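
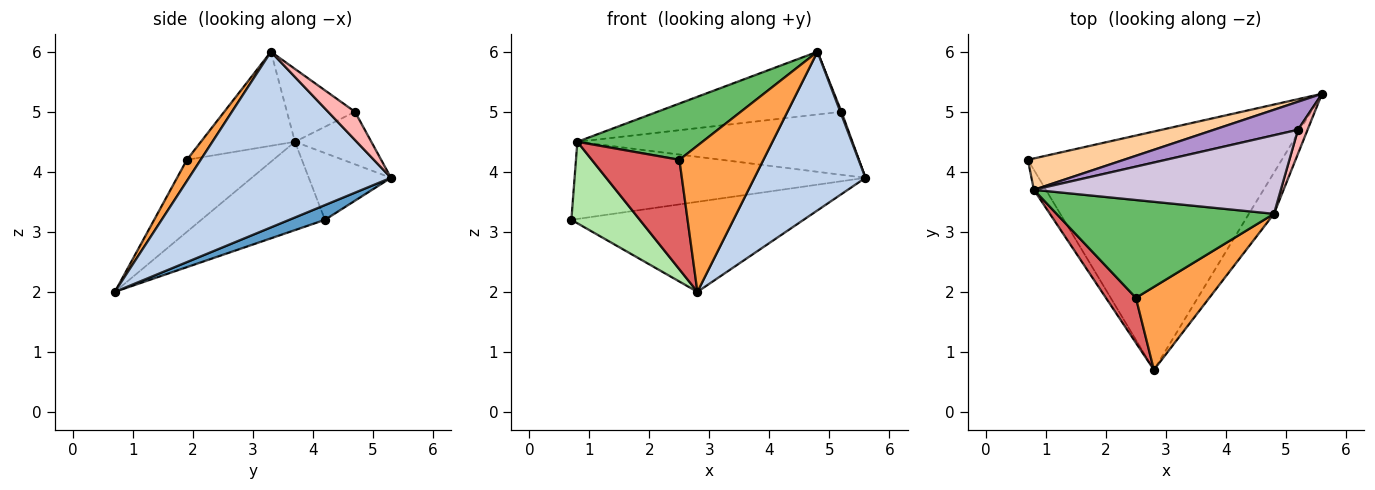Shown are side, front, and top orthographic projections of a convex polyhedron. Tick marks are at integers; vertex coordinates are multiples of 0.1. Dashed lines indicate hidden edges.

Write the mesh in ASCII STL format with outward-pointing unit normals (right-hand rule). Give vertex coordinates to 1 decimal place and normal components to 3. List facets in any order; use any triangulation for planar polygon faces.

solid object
 facet normal 0.054 0.353 -0.934
  outer loop
   vertex 2.8 0.7 2.0
   vertex 0.7 4.2 3.2
   vertex 5.6 5.3 3.9
  endloop
 endfacet
 facet normal 0.870 -0.478 -0.124
  outer loop
   vertex 4.8 3.3 6.0
   vertex 2.8 0.7 2.0
   vertex 5.6 5.3 3.9
  endloop
 endfacet
 facet normal 0.141 -0.861 0.489
  outer loop
   vertex 2.5 1.9 4.2
   vertex 2.8 0.7 2.0
   vertex 4.8 3.3 6.0
  endloop
 endfacet
 facet normal -0.253 0.896 0.364
  outer loop
   vertex 0.8 3.7 4.5
   vertex 5.6 5.3 3.9
   vertex 0.7 4.2 3.2
  endloop
 endfacet
 facet normal -0.351 -0.467 0.812
  outer loop
   vertex 0.8 3.7 4.5
   vertex 2.5 1.9 4.2
   vertex 4.8 3.3 6.0
  endloop
 endfacet
 facet normal -0.869 -0.481 -0.118
  outer loop
   vertex 0.8 3.7 4.5
   vertex 0.7 4.2 3.2
   vertex 2.8 0.7 2.0
  endloop
 endfacet
 facet normal -0.674 -0.683 0.281
  outer loop
   vertex 0.8 3.7 4.5
   vertex 2.8 0.7 2.0
   vertex 2.5 1.9 4.2
  endloop
 endfacet
 facet normal 0.946 -0.040 0.322
  outer loop
   vertex 5.2 4.7 5.0
   vertex 4.8 3.3 6.0
   vertex 5.6 5.3 3.9
  endloop
 endfacet
 facet normal -0.246 0.886 0.394
  outer loop
   vertex 5.2 4.7 5.0
   vertex 5.6 5.3 3.9
   vertex 0.8 3.7 4.5
  endloop
 endfacet
 facet normal -0.225 0.608 0.761
  outer loop
   vertex 5.2 4.7 5.0
   vertex 0.8 3.7 4.5
   vertex 4.8 3.3 6.0
  endloop
 endfacet
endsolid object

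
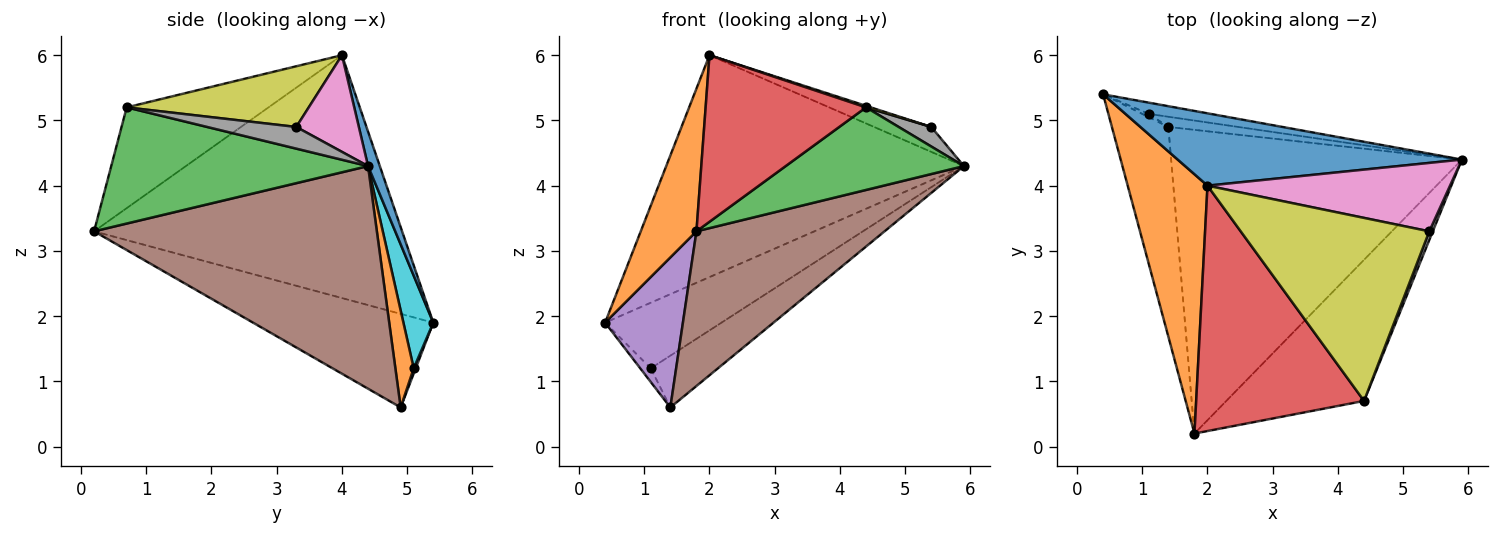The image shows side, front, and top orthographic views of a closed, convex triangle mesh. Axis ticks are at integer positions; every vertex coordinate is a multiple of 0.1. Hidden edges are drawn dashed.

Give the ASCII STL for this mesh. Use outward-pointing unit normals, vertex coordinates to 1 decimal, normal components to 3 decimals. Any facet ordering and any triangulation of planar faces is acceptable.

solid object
 facet normal 0.038 0.950 0.310
  outer loop
   vertex 2.0 4.0 6.0
   vertex 5.9 4.4 4.3
   vertex 0.4 5.4 1.9
  endloop
 endfacet
 facet normal -0.936 -0.169 0.308
  outer loop
   vertex 2.0 4.0 6.0
   vertex 0.4 5.4 1.9
   vertex 1.8 0.2 3.3
  endloop
 endfacet
 facet normal 0.588 -0.408 -0.698
  outer loop
   vertex 4.4 0.7 5.2
   vertex 1.8 0.2 3.3
   vertex 5.9 4.4 4.3
  endloop
 endfacet
 facet normal -0.445 -0.503 0.741
  outer loop
   vertex 4.4 0.7 5.2
   vertex 2.0 4.0 6.0
   vertex 1.8 0.2 3.3
  endloop
 endfacet
 facet normal -0.803 -0.347 -0.484
  outer loop
   vertex 1.4 4.9 0.6
   vertex 1.8 0.2 3.3
   vertex 0.4 5.4 1.9
  endloop
 endfacet
 facet normal 0.564 -0.375 -0.736
  outer loop
   vertex 1.4 4.9 0.6
   vertex 5.9 4.4 4.3
   vertex 1.8 0.2 3.3
  endloop
 endfacet
 facet normal 0.351 0.321 0.880
  outer loop
   vertex 5.4 3.3 4.9
   vertex 5.9 4.4 4.3
   vertex 2.0 4.0 6.0
  endloop
 endfacet
 facet normal 0.928 -0.340 0.151
  outer loop
   vertex 5.4 3.3 4.9
   vertex 4.4 0.7 5.2
   vertex 5.9 4.4 4.3
  endloop
 endfacet
 facet normal 0.306 -0.008 0.952
  outer loop
   vertex 5.4 3.3 4.9
   vertex 2.0 4.0 6.0
   vertex 4.4 0.7 5.2
  endloop
 endfacet
 facet normal 0.245 0.955 -0.164
  outer loop
   vertex 1.1 5.1 1.2
   vertex 0.4 5.4 1.9
   vertex 5.9 4.4 4.3
  endloop
 endfacet
 facet normal 0.182 0.957 -0.228
  outer loop
   vertex 1.1 5.1 1.2
   vertex 1.4 4.9 0.6
   vertex 0.4 5.4 1.9
  endloop
 endfacet
 facet normal 0.259 0.948 -0.187
  outer loop
   vertex 1.1 5.1 1.2
   vertex 5.9 4.4 4.3
   vertex 1.4 4.9 0.6
  endloop
 endfacet
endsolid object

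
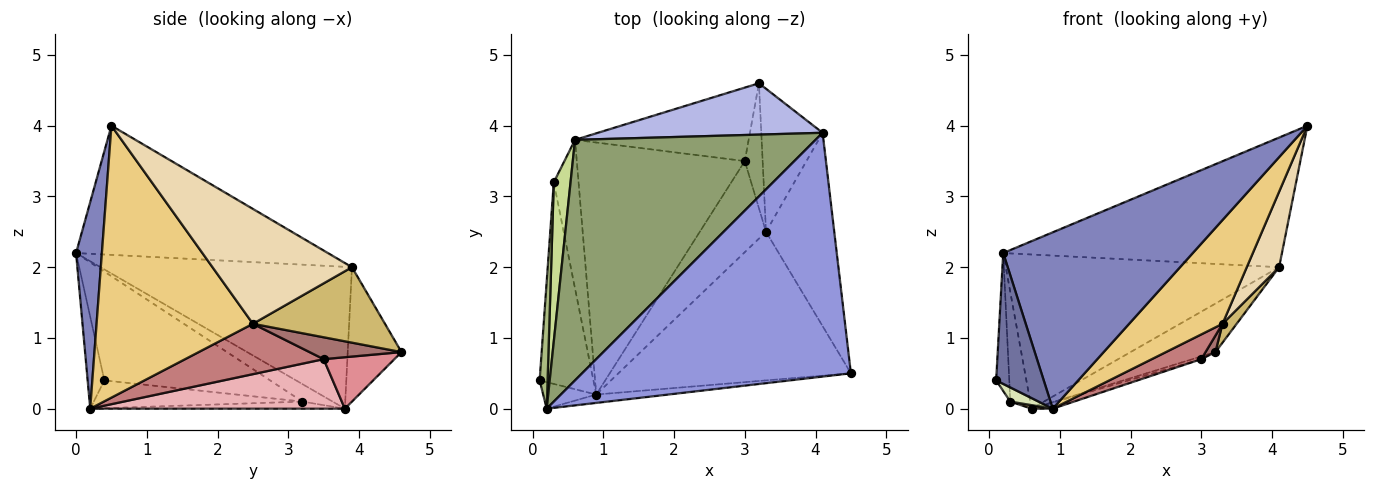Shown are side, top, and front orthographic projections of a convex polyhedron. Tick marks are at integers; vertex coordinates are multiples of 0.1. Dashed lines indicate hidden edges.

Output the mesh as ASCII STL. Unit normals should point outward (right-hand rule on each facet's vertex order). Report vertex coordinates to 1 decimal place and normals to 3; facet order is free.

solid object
 facet normal -0.326 -0.927 -0.188
  outer loop
   vertex 0.9 0.2 0.0
   vertex 0.2 0.0 2.2
   vertex 0.1 0.4 0.4
  endloop
 endfacet
 facet normal 0.135 -0.990 -0.047
  outer loop
   vertex 0.9 0.2 0.0
   vertex 4.5 0.5 4.0
   vertex 0.2 0.0 2.2
  endloop
 endfacet
 facet normal -0.391 0.432 0.813
  outer loop
   vertex 4.1 3.9 2.0
   vertex 0.2 0.0 2.2
   vertex 4.5 0.5 4.0
  endloop
 endfacet
 facet normal -0.399 0.630 0.667
  outer loop
   vertex 4.1 3.9 2.0
   vertex 3.2 4.6 0.8
   vertex 0.6 3.8 0.0
  endloop
 endfacet
 facet normal -0.445 0.483 0.754
  outer loop
   vertex 4.1 3.9 2.0
   vertex 0.6 3.8 0.0
   vertex 0.2 0.0 2.2
  endloop
 endfacet
 facet normal -0.994 0.079 0.073
  outer loop
   vertex 0.3 3.2 0.1
   vertex 0.1 0.4 0.4
   vertex 0.2 0.0 2.2
  endloop
 endfacet
 facet normal -0.652 0.430 0.624
  outer loop
   vertex 0.3 3.2 0.1
   vertex 0.2 0.0 2.2
   vertex 0.6 3.8 0.0
  endloop
 endfacet
 facet normal -0.459 -0.062 -0.886
  outer loop
   vertex 0.3 3.2 0.1
   vertex 0.9 0.2 0.0
   vertex 0.1 0.4 0.4
  endloop
 endfacet
 facet normal -0.275 -0.023 -0.961
  outer loop
   vertex 0.3 3.2 0.1
   vertex 0.6 3.8 0.0
   vertex 0.9 0.2 0.0
  endloop
 endfacet
 facet normal 0.773 -0.083 -0.628
  outer loop
   vertex 3.3 2.5 1.2
   vertex 3.2 4.6 0.8
   vertex 4.1 3.9 2.0
  endloop
 endfacet
 facet normal 0.692 -0.413 -0.592
  outer loop
   vertex 3.3 2.5 1.2
   vertex 4.5 0.5 4.0
   vertex 0.9 0.2 0.0
  endloop
 endfacet
 facet normal 0.843 -0.196 -0.501
  outer loop
   vertex 3.3 2.5 1.2
   vertex 4.1 3.9 2.0
   vertex 4.5 0.5 4.0
  endloop
 endfacet
 facet normal 0.772 -0.083 -0.630
  outer loop
   vertex 3.0 3.5 0.7
   vertex 3.2 4.6 0.8
   vertex 3.3 2.5 1.2
  endloop
 endfacet
 facet normal 0.592 -0.211 -0.778
  outer loop
   vertex 3.0 3.5 0.7
   vertex 3.3 2.5 1.2
   vertex 0.9 0.2 0.0
  endloop
 endfacet
 facet normal 0.284 0.035 -0.958
  outer loop
   vertex 3.0 3.5 0.7
   vertex 0.6 3.8 0.0
   vertex 3.2 4.6 0.8
  endloop
 endfacet
 facet normal 0.283 0.024 -0.959
  outer loop
   vertex 3.0 3.5 0.7
   vertex 0.9 0.2 0.0
   vertex 0.6 3.8 0.0
  endloop
 endfacet
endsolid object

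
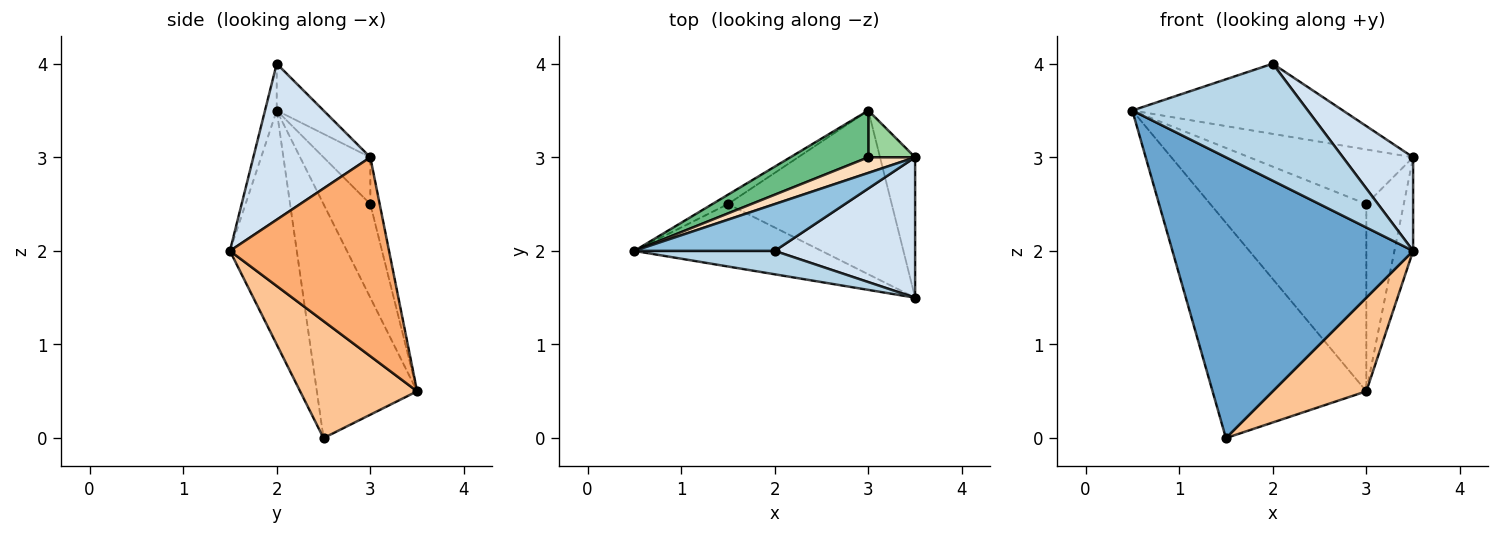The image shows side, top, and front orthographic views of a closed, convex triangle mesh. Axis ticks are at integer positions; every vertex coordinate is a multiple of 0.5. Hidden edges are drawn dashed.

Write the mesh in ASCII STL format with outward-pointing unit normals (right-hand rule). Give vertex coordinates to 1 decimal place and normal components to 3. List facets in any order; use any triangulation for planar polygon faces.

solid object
 facet normal -0.262 -0.942 -0.209
  outer loop
   vertex 1.5 2.5 0.0
   vertex 3.5 1.5 2.0
   vertex 0.5 2.0 3.5
  endloop
 endfacet
 facet normal -0.182 0.818 0.545
  outer loop
   vertex 2.0 2.0 4.0
   vertex 3.5 3.0 3.0
   vertex 0.5 2.0 3.5
  endloop
 endfacet
 facet normal -0.065 -0.978 0.196
  outer loop
   vertex 2.0 2.0 4.0
   vertex 0.5 2.0 3.5
   vertex 3.5 1.5 2.0
  endloop
 endfacet
 facet normal 0.679 -0.407 0.611
  outer loop
   vertex 2.0 2.0 4.0
   vertex 3.5 1.5 2.0
   vertex 3.5 3.0 3.0
  endloop
 endfacet
 facet normal -0.546 0.837 -0.036
  outer loop
   vertex 3.0 3.5 0.5
   vertex 1.5 2.5 0.0
   vertex 0.5 2.0 3.5
  endloop
 endfacet
 facet normal 0.978 0.115 -0.173
  outer loop
   vertex 3.0 3.5 0.5
   vertex 3.5 3.0 3.0
   vertex 3.5 1.5 2.0
  endloop
 endfacet
 facet normal 0.527 -0.422 -0.738
  outer loop
   vertex 3.0 3.5 0.5
   vertex 3.5 1.5 2.0
   vertex 1.5 2.5 0.0
  endloop
 endfacet
 facet normal -0.265 0.927 0.265
  outer loop
   vertex 3.0 3.0 2.5
   vertex 0.5 2.0 3.5
   vertex 3.5 3.0 3.0
  endloop
 endfacet
 facet normal -0.279 0.931 0.233
  outer loop
   vertex 3.0 3.0 2.5
   vertex 3.0 3.5 0.5
   vertex 0.5 2.0 3.5
  endloop
 endfacet
 facet normal -0.236 0.943 0.236
  outer loop
   vertex 3.0 3.0 2.5
   vertex 3.5 3.0 3.0
   vertex 3.0 3.5 0.5
  endloop
 endfacet
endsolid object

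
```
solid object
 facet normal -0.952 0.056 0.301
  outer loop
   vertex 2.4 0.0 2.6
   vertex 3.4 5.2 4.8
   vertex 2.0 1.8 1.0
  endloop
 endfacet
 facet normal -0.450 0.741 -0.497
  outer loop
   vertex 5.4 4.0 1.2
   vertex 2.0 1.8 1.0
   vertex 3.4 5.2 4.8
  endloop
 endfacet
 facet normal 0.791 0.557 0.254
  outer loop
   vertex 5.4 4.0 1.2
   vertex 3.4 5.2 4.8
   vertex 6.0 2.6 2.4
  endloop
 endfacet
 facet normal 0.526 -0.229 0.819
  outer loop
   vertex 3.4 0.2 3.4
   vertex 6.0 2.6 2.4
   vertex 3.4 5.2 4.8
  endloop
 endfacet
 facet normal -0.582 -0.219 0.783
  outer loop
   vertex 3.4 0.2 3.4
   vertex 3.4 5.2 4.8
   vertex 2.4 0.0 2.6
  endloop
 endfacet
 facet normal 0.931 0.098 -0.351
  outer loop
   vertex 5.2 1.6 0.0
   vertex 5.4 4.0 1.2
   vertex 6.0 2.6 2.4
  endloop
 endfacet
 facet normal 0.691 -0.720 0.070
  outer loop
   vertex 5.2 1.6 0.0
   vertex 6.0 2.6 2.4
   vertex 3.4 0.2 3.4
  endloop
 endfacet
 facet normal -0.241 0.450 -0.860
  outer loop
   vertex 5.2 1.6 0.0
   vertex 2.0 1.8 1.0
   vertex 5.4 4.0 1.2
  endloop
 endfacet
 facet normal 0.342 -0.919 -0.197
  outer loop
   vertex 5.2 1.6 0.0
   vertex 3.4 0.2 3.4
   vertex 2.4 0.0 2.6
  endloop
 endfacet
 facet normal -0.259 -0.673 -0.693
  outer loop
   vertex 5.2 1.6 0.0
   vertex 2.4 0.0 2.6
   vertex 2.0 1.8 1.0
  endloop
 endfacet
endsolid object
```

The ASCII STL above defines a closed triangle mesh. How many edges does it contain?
15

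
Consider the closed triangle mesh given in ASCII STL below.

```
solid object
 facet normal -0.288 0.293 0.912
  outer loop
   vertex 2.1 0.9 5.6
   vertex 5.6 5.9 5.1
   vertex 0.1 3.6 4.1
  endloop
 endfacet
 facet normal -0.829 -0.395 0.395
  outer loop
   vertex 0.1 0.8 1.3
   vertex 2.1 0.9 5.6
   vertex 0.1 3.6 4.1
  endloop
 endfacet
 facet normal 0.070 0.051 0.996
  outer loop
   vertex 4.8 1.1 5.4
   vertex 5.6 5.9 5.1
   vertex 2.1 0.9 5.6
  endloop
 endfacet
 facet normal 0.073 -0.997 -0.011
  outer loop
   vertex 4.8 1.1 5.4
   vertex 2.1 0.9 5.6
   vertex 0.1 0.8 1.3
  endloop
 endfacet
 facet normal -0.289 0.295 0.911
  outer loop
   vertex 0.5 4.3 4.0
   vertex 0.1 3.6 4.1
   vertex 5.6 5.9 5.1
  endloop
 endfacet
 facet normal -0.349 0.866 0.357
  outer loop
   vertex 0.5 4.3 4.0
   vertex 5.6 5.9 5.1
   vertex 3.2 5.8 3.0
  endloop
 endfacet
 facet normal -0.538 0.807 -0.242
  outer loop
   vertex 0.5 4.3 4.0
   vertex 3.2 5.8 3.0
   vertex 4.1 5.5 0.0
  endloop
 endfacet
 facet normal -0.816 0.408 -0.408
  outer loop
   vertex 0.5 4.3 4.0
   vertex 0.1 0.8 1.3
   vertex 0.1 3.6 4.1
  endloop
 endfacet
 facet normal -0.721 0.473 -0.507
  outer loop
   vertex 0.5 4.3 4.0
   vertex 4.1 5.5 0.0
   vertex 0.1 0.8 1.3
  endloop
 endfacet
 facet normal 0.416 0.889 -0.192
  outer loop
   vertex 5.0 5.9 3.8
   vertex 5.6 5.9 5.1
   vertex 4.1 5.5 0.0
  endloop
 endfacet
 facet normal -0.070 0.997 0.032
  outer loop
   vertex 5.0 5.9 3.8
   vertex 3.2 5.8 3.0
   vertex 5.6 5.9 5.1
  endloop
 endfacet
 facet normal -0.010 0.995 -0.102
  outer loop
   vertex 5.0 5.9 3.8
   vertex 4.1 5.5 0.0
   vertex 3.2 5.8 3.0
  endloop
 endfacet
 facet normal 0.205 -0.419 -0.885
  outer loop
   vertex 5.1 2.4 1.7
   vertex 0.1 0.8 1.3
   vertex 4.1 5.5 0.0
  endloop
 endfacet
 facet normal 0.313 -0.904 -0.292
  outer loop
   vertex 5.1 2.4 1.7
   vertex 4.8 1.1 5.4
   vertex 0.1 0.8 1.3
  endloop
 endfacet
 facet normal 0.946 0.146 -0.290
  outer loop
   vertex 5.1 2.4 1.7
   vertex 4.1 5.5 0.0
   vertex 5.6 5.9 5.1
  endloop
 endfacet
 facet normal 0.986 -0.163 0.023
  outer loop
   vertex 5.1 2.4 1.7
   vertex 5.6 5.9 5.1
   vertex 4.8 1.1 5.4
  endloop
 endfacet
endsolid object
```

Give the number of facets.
16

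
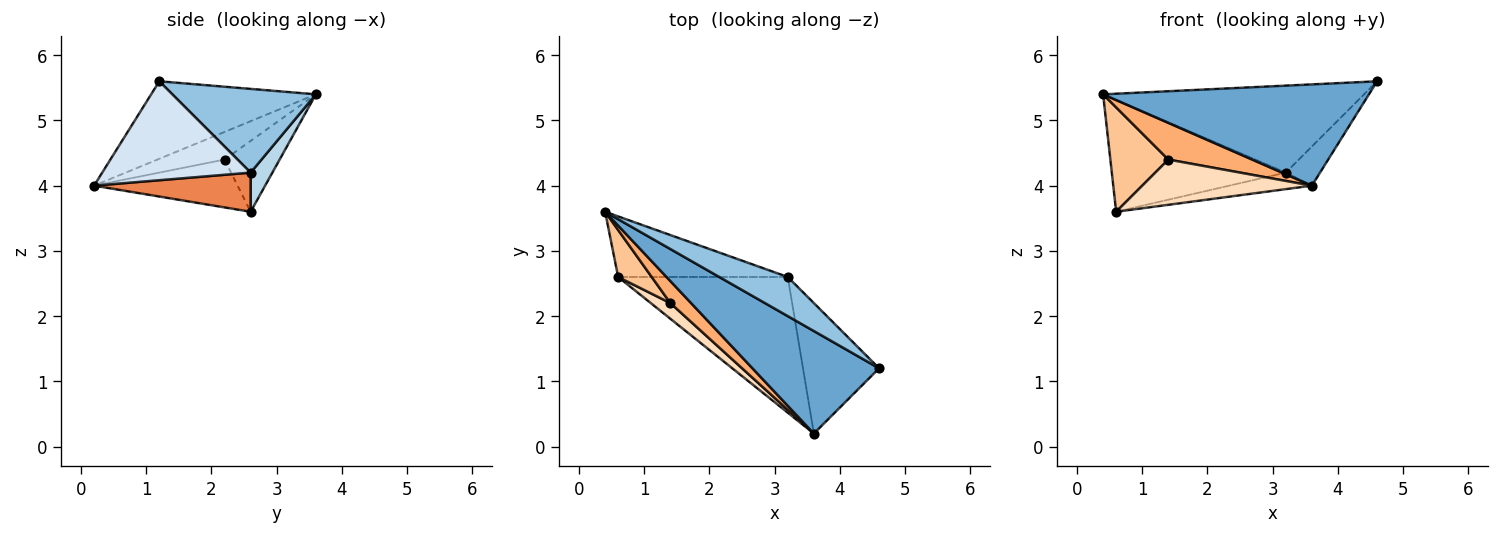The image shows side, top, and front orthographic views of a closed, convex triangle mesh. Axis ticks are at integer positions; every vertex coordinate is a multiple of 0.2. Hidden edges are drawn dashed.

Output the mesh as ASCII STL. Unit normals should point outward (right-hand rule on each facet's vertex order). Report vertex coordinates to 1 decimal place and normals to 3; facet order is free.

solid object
 facet normal -0.399 -0.644 0.652
  outer loop
   vertex 3.6 0.2 4.0
   vertex 4.6 1.2 5.6
   vertex 0.4 3.6 5.4
  endloop
 endfacet
 facet normal 0.448 0.815 0.367
  outer loop
   vertex 3.2 2.6 4.2
   vertex 0.4 3.6 5.4
   vertex 4.6 1.2 5.6
  endloop
 endfacet
 facet normal 0.109 0.874 -0.473
  outer loop
   vertex 3.2 2.6 4.2
   vertex 0.6 2.6 3.6
   vertex 0.4 3.6 5.4
  endloop
 endfacet
 facet normal 0.780 0.180 -0.600
  outer loop
   vertex 3.2 2.6 4.2
   vertex 4.6 1.2 5.6
   vertex 3.6 0.2 4.0
  endloop
 endfacet
 facet normal 0.223 0.118 -0.968
  outer loop
   vertex 3.2 2.6 4.2
   vertex 3.6 0.2 4.0
   vertex 0.6 2.6 3.6
  endloop
 endfacet
 facet normal -0.566 -0.707 0.424
  outer loop
   vertex 1.4 2.2 4.4
   vertex 3.6 0.2 4.0
   vertex 0.4 3.6 5.4
  endloop
 endfacet
 facet normal -0.655 -0.689 0.310
  outer loop
   vertex 1.4 2.2 4.4
   vertex 0.4 3.6 5.4
   vertex 0.6 2.6 3.6
  endloop
 endfacet
 facet normal -0.625 -0.738 0.255
  outer loop
   vertex 1.4 2.2 4.4
   vertex 0.6 2.6 3.6
   vertex 3.6 0.2 4.0
  endloop
 endfacet
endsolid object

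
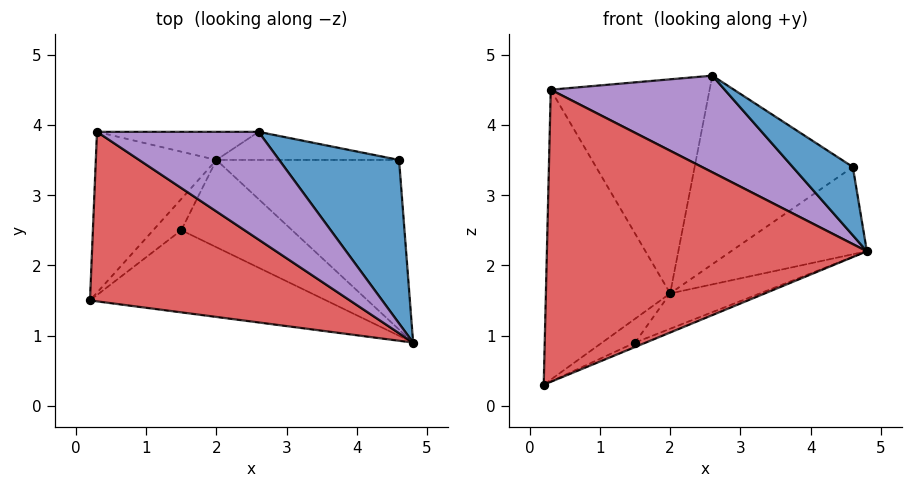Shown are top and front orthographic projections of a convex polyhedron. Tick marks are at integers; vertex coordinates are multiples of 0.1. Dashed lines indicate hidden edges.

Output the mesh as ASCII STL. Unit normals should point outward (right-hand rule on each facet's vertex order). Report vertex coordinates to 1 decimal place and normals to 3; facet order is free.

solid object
 facet normal 0.463 -0.342 0.818
  outer loop
   vertex 4.6 3.5 3.4
   vertex 2.6 3.9 4.7
   vertex 4.8 0.9 2.2
  endloop
 endfacet
 facet normal 0.524 0.390 -0.757
  outer loop
   vertex 4.6 3.5 3.4
   vertex 4.8 0.9 2.2
   vertex 2.0 3.5 1.6
  endloop
 endfacet
 facet normal 0.101 0.984 -0.147
  outer loop
   vertex 4.6 3.5 3.4
   vertex 2.0 3.5 1.6
   vertex 2.6 3.9 4.7
  endloop
 endfacet
 facet normal -0.305 -0.824 0.478
  outer loop
   vertex 0.3 3.9 4.5
   vertex 0.2 1.5 0.3
   vertex 4.8 0.9 2.2
  endloop
 endfacet
 facet normal -0.065 -0.666 0.743
  outer loop
   vertex 0.3 3.9 4.5
   vertex 4.8 0.9 2.2
   vertex 2.6 3.9 4.7
  endloop
 endfacet
 facet normal -0.528 0.743 -0.412
  outer loop
   vertex 0.3 3.9 4.5
   vertex 2.0 3.5 1.6
   vertex 0.2 1.5 0.3
  endloop
 endfacet
 facet normal 0.011 0.991 -0.130
  outer loop
   vertex 0.3 3.9 4.5
   vertex 2.6 3.9 4.7
   vertex 2.0 3.5 1.6
  endloop
 endfacet
 facet normal 0.387 0.050 -0.921
  outer loop
   vertex 1.5 2.5 0.9
   vertex 4.8 0.9 2.2
   vertex 0.2 1.5 0.3
  endloop
 endfacet
 facet normal -0.099 0.603 -0.791
  outer loop
   vertex 1.5 2.5 0.9
   vertex 0.2 1.5 0.3
   vertex 2.0 3.5 1.6
  endloop
 endfacet
 facet normal 0.480 0.329 -0.813
  outer loop
   vertex 1.5 2.5 0.9
   vertex 2.0 3.5 1.6
   vertex 4.8 0.9 2.2
  endloop
 endfacet
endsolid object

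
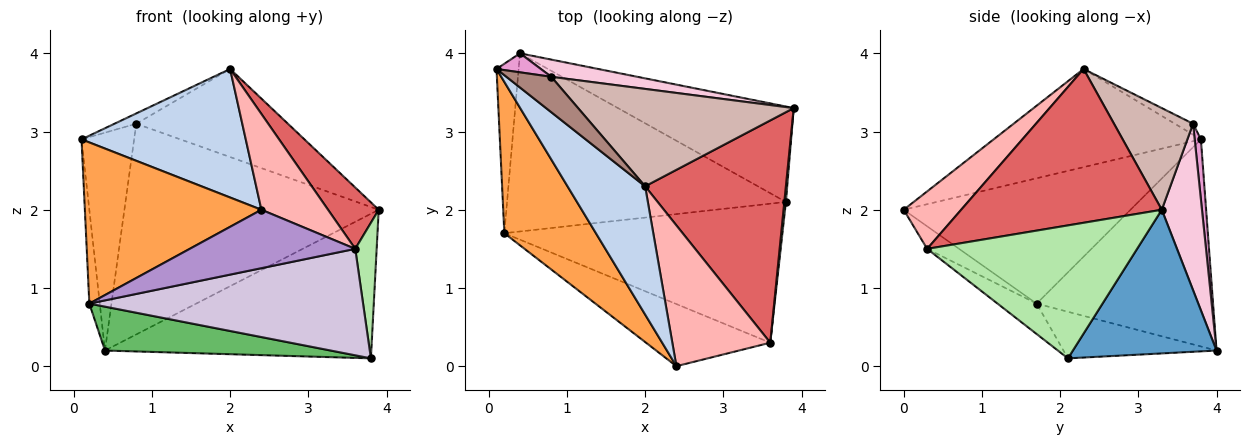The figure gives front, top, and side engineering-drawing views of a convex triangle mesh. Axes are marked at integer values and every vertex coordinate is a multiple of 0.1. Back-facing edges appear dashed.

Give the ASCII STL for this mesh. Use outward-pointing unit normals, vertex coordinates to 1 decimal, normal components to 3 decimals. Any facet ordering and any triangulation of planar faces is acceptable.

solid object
 facet normal 0.411 0.761 -0.502
  outer loop
   vertex 3.8 2.1 0.1
   vertex 0.4 4.0 0.2
   vertex 3.9 3.3 2.0
  endloop
 endfacet
 facet normal -0.666 -0.528 0.527
  outer loop
   vertex 2.0 2.3 3.8
   vertex 0.1 3.8 2.9
   vertex 2.4 0.0 2.0
  endloop
 endfacet
 facet normal -0.684 -0.532 0.500
  outer loop
   vertex 0.2 1.7 0.8
   vertex 2.4 0.0 2.0
   vertex 0.1 3.8 2.9
  endloop
 endfacet
 facet normal -0.993 0.059 -0.106
  outer loop
   vertex 0.2 1.7 0.8
   vertex 0.1 3.8 2.9
   vertex 0.4 4.0 0.2
  endloop
 endfacet
 facet normal -0.160 -0.236 -0.958
  outer loop
   vertex 0.2 1.7 0.8
   vertex 0.4 4.0 0.2
   vertex 3.8 2.1 0.1
  endloop
 endfacet
 facet normal 0.995 -0.101 0.012
  outer loop
   vertex 3.6 0.3 1.5
   vertex 3.8 2.1 0.1
   vertex 3.9 3.3 2.0
  endloop
 endfacet
 facet normal 0.725 -0.183 0.664
  outer loop
   vertex 3.6 0.3 1.5
   vertex 3.9 3.3 2.0
   vertex 2.0 2.3 3.8
  endloop
 endfacet
 facet normal 0.436 -0.506 0.744
  outer loop
   vertex 3.6 0.3 1.5
   vertex 2.0 2.3 3.8
   vertex 2.4 0.0 2.0
  endloop
 endfacet
 facet normal -0.131 -0.679 -0.722
  outer loop
   vertex 3.6 0.3 1.5
   vertex 2.4 0.0 2.0
   vertex 0.2 1.7 0.8
  endloop
 endfacet
 facet normal -0.087 -0.606 -0.791
  outer loop
   vertex 3.6 0.3 1.5
   vertex 0.2 1.7 0.8
   vertex 3.8 2.1 0.1
  endloop
 endfacet
 facet normal -0.228 0.272 0.935
  outer loop
   vertex 0.8 3.7 3.1
   vertex 0.1 3.8 2.9
   vertex 2.0 2.3 3.8
  endloop
 endfacet
 facet normal 0.330 0.633 0.700
  outer loop
   vertex 0.8 3.7 3.1
   vertex 2.0 2.3 3.8
   vertex 3.9 3.3 2.0
  endloop
 endfacet
 facet normal 0.117 0.989 0.086
  outer loop
   vertex 0.8 3.7 3.1
   vertex 0.4 4.0 0.2
   vertex 0.1 3.8 2.9
  endloop
 endfacet
 facet normal 0.156 0.985 0.080
  outer loop
   vertex 0.8 3.7 3.1
   vertex 3.9 3.3 2.0
   vertex 0.4 4.0 0.2
  endloop
 endfacet
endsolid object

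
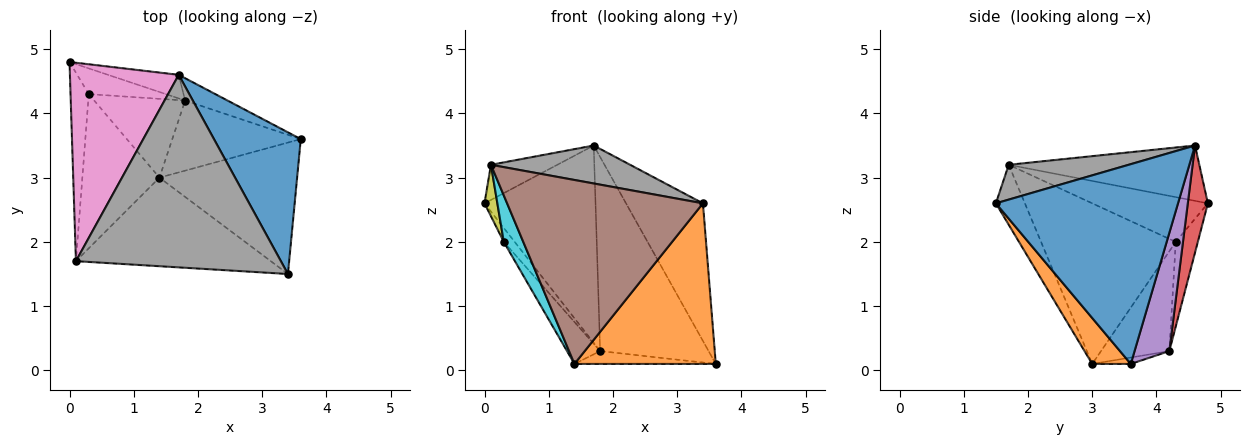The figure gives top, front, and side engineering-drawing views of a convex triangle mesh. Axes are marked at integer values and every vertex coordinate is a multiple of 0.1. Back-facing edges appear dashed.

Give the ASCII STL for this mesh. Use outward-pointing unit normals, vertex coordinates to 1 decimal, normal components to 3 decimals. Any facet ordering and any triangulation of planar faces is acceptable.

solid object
 facet normal 0.855 0.361 0.372
  outer loop
   vertex 1.7 4.6 3.5
   vertex 3.4 1.5 2.6
   vertex 3.6 3.6 0.1
  endloop
 endfacet
 facet normal 0.207 -0.757 -0.620
  outer loop
   vertex 1.4 3.0 0.1
   vertex 3.6 3.6 0.1
   vertex 3.4 1.5 2.6
  endloop
 endfacet
 facet normal -0.049 0.180 -0.982
  outer loop
   vertex 1.8 4.2 0.3
   vertex 3.6 3.6 0.1
   vertex 1.4 3.0 0.1
  endloop
 endfacet
 facet normal 0.177 0.977 -0.117
  outer loop
   vertex 1.8 4.2 0.3
   vertex 0.0 4.8 2.6
   vertex 1.7 4.6 3.5
  endloop
 endfacet
 facet normal 0.303 0.947 -0.109
  outer loop
   vertex 1.8 4.2 0.3
   vertex 1.7 4.6 3.5
   vertex 3.6 3.6 0.1
  endloop
 endfacet
 facet normal -0.132 -0.893 -0.430
  outer loop
   vertex 0.1 1.7 3.2
   vertex 1.4 3.0 0.1
   vertex 3.4 1.5 2.6
  endloop
 endfacet
 facet normal -0.448 0.156 0.880
  outer loop
   vertex 0.1 1.7 3.2
   vertex 1.7 4.6 3.5
   vertex 0.0 4.8 2.6
  endloop
 endfacet
 facet normal 0.164 -0.191 0.968
  outer loop
   vertex 0.1 1.7 3.2
   vertex 3.4 1.5 2.6
   vertex 1.7 4.6 3.5
  endloop
 endfacet
 facet normal -0.921 -0.102 -0.375
  outer loop
   vertex 0.3 4.3 2.0
   vertex 0.1 1.7 3.2
   vertex 0.0 4.8 2.6
  endloop
 endfacet
 facet normal -0.894 -0.129 -0.429
  outer loop
   vertex 0.3 4.3 2.0
   vertex 1.4 3.0 0.1
   vertex 0.1 1.7 3.2
  endloop
 endfacet
 facet normal -0.694 0.343 -0.633
  outer loop
   vertex 0.3 4.3 2.0
   vertex 0.0 4.8 2.6
   vertex 1.8 4.2 0.3
  endloop
 endfacet
 facet normal -0.696 0.338 -0.634
  outer loop
   vertex 0.3 4.3 2.0
   vertex 1.8 4.2 0.3
   vertex 1.4 3.0 0.1
  endloop
 endfacet
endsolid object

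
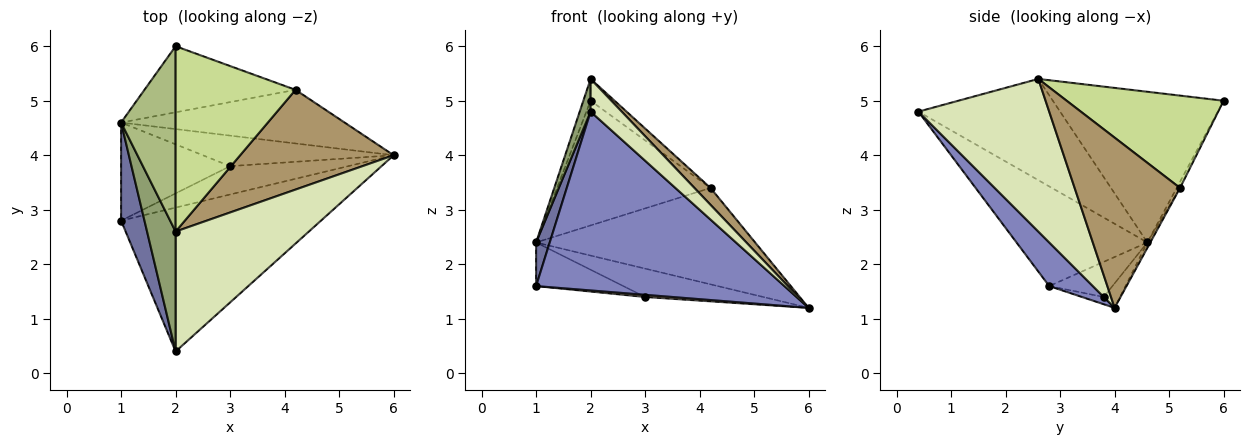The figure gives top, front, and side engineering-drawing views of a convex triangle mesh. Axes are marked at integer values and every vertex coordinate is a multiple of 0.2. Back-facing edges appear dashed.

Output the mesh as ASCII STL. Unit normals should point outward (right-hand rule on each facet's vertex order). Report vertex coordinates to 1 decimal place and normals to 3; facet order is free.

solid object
 facet normal -0.969 -0.101 0.227
  outer loop
   vertex 1.0 2.8 1.6
   vertex 2.0 0.4 4.8
   vertex 1.0 4.6 2.4
  endloop
 endfacet
 facet normal 0.136 -0.772 -0.621
  outer loop
   vertex 1.0 2.8 1.6
   vertex 6.0 4.0 1.2
   vertex 2.0 0.4 4.8
  endloop
 endfacet
 facet normal -0.012 0.874 -0.486
  outer loop
   vertex 4.2 5.2 3.4
   vertex 6.0 4.0 1.2
   vertex 1.0 4.6 2.4
  endloop
 endfacet
 facet normal -0.019 0.883 -0.468
  outer loop
   vertex 4.2 5.2 3.4
   vertex 1.0 4.6 2.4
   vertex 2.0 6.0 5.0
  endloop
 endfacet
 facet normal -0.960 -0.074 0.271
  outer loop
   vertex 2.0 2.6 5.4
   vertex 1.0 4.6 2.4
   vertex 2.0 0.4 4.8
  endloop
 endfacet
 facet normal -0.940 0.040 0.340
  outer loop
   vertex 2.0 2.6 5.4
   vertex 2.0 6.0 5.0
   vertex 1.0 4.6 2.4
  endloop
 endfacet
 facet normal 0.607 0.093 0.789
  outer loop
   vertex 2.0 2.6 5.4
   vertex 4.2 5.2 3.4
   vertex 2.0 6.0 5.0
  endloop
 endfacet
 facet normal 0.741 -0.177 0.647
  outer loop
   vertex 2.0 2.6 5.4
   vertex 2.0 0.4 4.8
   vertex 6.0 4.0 1.2
  endloop
 endfacet
 facet normal 0.738 -0.113 0.665
  outer loop
   vertex 2.0 2.6 5.4
   vertex 6.0 4.0 1.2
   vertex 4.2 5.2 3.4
  endloop
 endfacet
 facet normal -0.094 0.677 -0.730
  outer loop
   vertex 3.0 3.8 1.4
   vertex 1.0 4.6 2.4
   vertex 6.0 4.0 1.2
  endloop
 endfacet
 facet normal -0.282 0.390 -0.877
  outer loop
   vertex 3.0 3.8 1.4
   vertex 1.0 2.8 1.6
   vertex 1.0 4.6 2.4
  endloop
 endfacet
 facet normal -0.061 -0.077 -0.995
  outer loop
   vertex 3.0 3.8 1.4
   vertex 6.0 4.0 1.2
   vertex 1.0 2.8 1.6
  endloop
 endfacet
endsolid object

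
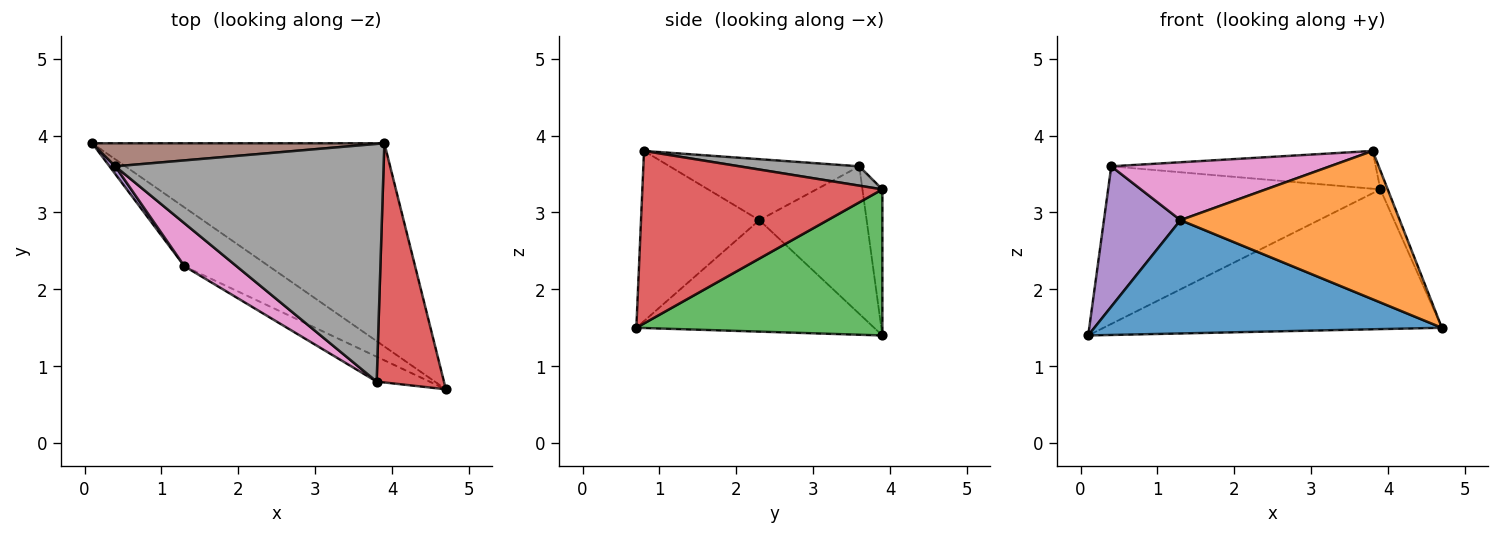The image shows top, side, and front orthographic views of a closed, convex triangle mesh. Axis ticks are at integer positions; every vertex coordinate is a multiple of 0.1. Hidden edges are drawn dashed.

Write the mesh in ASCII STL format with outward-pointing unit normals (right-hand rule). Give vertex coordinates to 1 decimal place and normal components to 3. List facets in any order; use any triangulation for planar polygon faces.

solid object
 facet normal -0.519 -0.759 -0.394
  outer loop
   vertex 1.3 2.3 2.9
   vertex 0.1 3.9 1.4
   vertex 4.7 0.7 1.5
  endloop
 endfacet
 facet normal -0.470 -0.871 -0.146
  outer loop
   vertex 1.3 2.3 2.9
   vertex 4.7 0.7 1.5
   vertex 3.8 0.8 3.8
  endloop
 endfacet
 facet normal 0.381 0.524 -0.762
  outer loop
   vertex 3.9 3.9 3.3
   vertex 4.7 0.7 1.5
   vertex 0.1 3.9 1.4
  endloop
 endfacet
 facet normal 0.931 0.029 0.363
  outer loop
   vertex 3.9 3.9 3.3
   vertex 3.8 0.8 3.8
   vertex 4.7 0.7 1.5
  endloop
 endfacet
 facet normal -0.814 -0.580 0.032
  outer loop
   vertex 0.4 3.6 3.6
   vertex 0.1 3.9 1.4
   vertex 1.3 2.3 2.9
  endloop
 endfacet
 facet normal -0.072 0.987 0.144
  outer loop
   vertex 0.4 3.6 3.6
   vertex 3.9 3.9 3.3
   vertex 0.1 3.9 1.4
  endloop
 endfacet
 facet normal -0.571 -0.659 0.489
  outer loop
   vertex 0.4 3.6 3.6
   vertex 1.3 2.3 2.9
   vertex 3.8 0.8 3.8
  endloop
 endfacet
 facet normal 0.071 0.157 0.985
  outer loop
   vertex 0.4 3.6 3.6
   vertex 3.8 0.8 3.8
   vertex 3.9 3.9 3.3
  endloop
 endfacet
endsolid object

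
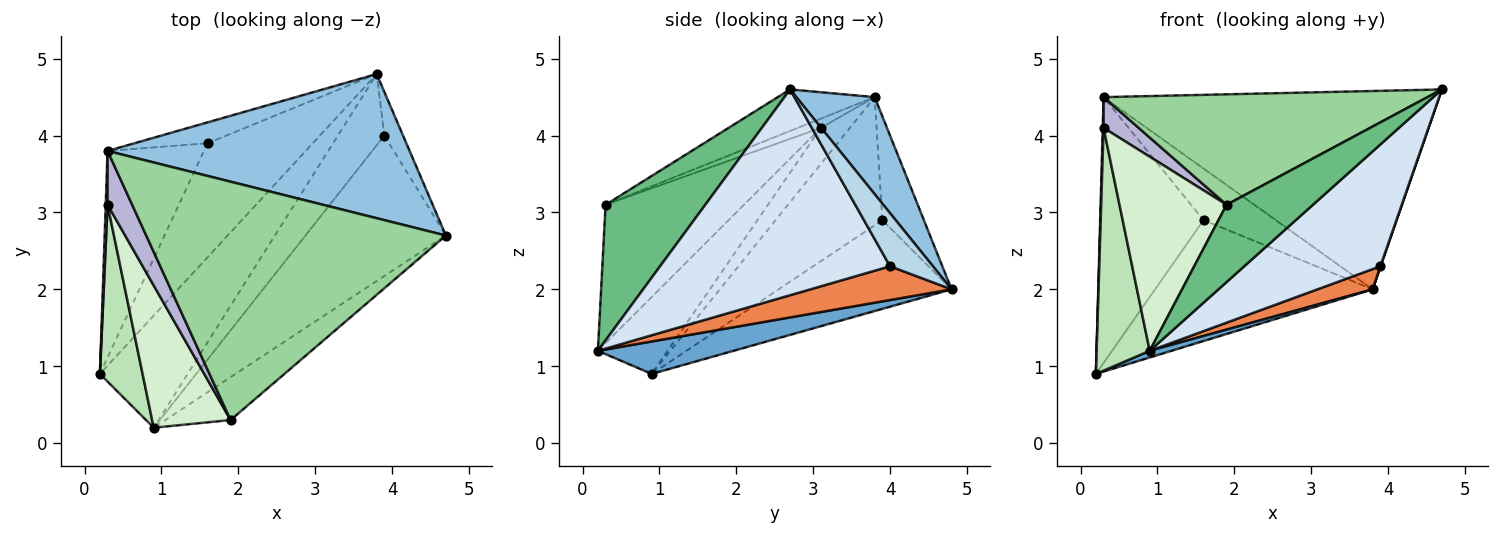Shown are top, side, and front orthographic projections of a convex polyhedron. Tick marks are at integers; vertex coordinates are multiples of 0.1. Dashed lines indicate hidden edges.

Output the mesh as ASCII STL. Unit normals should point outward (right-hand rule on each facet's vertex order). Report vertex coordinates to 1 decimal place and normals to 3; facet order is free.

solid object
 facet normal 0.346 -0.055 -0.937
  outer loop
   vertex 0.9 0.2 1.2
   vertex 0.2 0.9 0.9
   vertex 3.8 4.8 2.0
  endloop
 endfacet
 facet normal 0.186 0.795 0.578
  outer loop
   vertex 0.3 3.8 4.5
   vertex 4.7 2.7 4.6
   vertex 3.8 4.8 2.0
  endloop
 endfacet
 facet normal 0.943 -0.007 -0.332
  outer loop
   vertex 3.9 4.0 2.3
   vertex 3.8 4.8 2.0
   vertex 4.7 2.7 4.6
  endloop
 endfacet
 facet normal 0.742 -0.439 -0.506
  outer loop
   vertex 3.9 4.0 2.3
   vertex 4.7 2.7 4.6
   vertex 0.9 0.2 1.2
  endloop
 endfacet
 facet normal 0.573 -0.224 -0.788
  outer loop
   vertex 3.9 4.0 2.3
   vertex 0.9 0.2 1.2
   vertex 3.8 4.8 2.0
  endloop
 endfacet
 facet normal -0.501 0.630 -0.594
  outer loop
   vertex 1.6 3.9 2.9
   vertex 3.8 4.8 2.0
   vertex 0.2 0.9 0.9
  endloop
 endfacet
 facet normal -0.632 0.612 -0.475
  outer loop
   vertex 1.6 3.9 2.9
   vertex 0.2 0.9 0.9
   vertex 0.3 3.8 4.5
  endloop
 endfacet
 facet normal -0.470 0.818 -0.331
  outer loop
   vertex 1.6 3.9 2.9
   vertex 0.3 3.8 4.5
   vertex 3.8 4.8 2.0
  endloop
 endfacet
 facet normal 0.710 -0.615 -0.342
  outer loop
   vertex 1.9 0.3 3.1
   vertex 0.9 0.2 1.2
   vertex 4.7 2.7 4.6
  endloop
 endfacet
 facet normal -0.125 -0.417 0.900
  outer loop
   vertex 1.9 0.3 3.1
   vertex 4.7 2.7 4.6
   vertex 0.3 3.8 4.5
  endloop
 endfacet
 facet normal -0.728 -0.554 0.404
  outer loop
   vertex 0.3 3.1 4.1
   vertex 0.2 0.9 0.9
   vertex 0.9 0.2 1.2
  endloop
 endfacet
 facet normal -0.722 -0.558 0.409
  outer loop
   vertex 0.3 3.1 4.1
   vertex 0.9 0.2 1.2
   vertex 1.9 0.3 3.1
  endloop
 endfacet
 facet normal -0.998 -0.029 0.051
  outer loop
   vertex 0.3 3.1 4.1
   vertex 0.3 3.8 4.5
   vertex 0.2 0.9 0.9
  endloop
 endfacet
 facet normal -0.310 -0.472 0.826
  outer loop
   vertex 0.3 3.1 4.1
   vertex 1.9 0.3 3.1
   vertex 0.3 3.8 4.5
  endloop
 endfacet
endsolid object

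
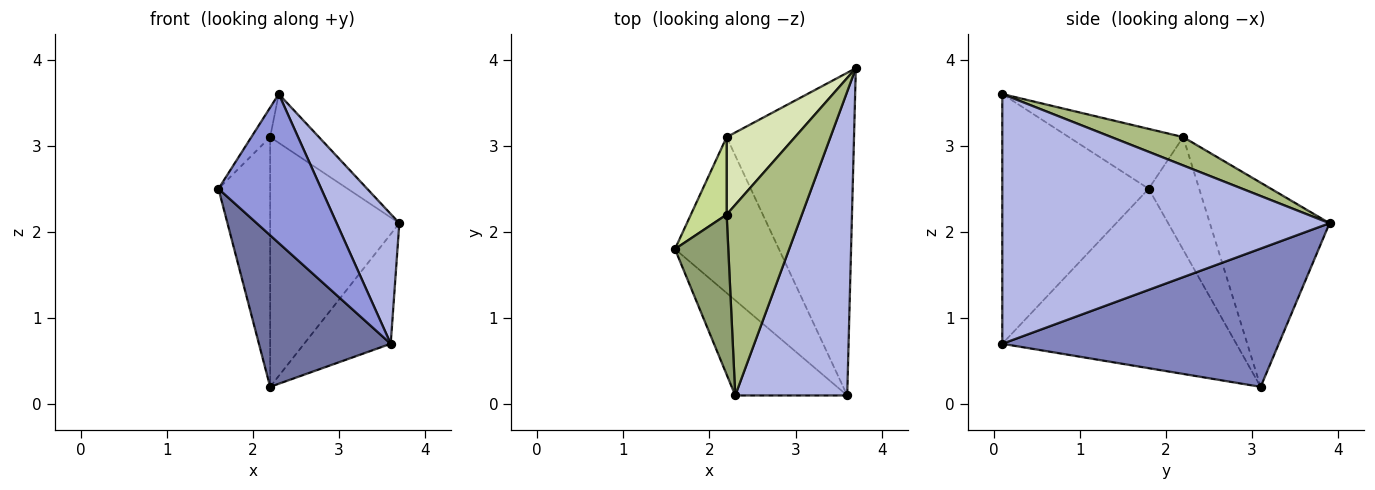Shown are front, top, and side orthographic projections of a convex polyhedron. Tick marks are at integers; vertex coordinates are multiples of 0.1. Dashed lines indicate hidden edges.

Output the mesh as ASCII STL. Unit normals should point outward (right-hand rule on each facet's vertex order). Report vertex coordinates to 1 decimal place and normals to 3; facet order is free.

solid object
 facet normal -0.778 -0.438 -0.451
  outer loop
   vertex 2.2 3.1 0.2
   vertex 3.6 0.1 0.7
   vertex 1.6 1.8 2.5
  endloop
 endfacet
 facet normal 0.717 0.224 -0.660
  outer loop
   vertex 2.2 3.1 0.2
   vertex 3.7 3.9 2.1
   vertex 3.6 0.1 0.7
  endloop
 endfacet
 facet normal -0.768 -0.539 -0.344
  outer loop
   vertex 2.3 0.1 3.6
   vertex 1.6 1.8 2.5
   vertex 3.6 0.1 0.7
  endloop
 endfacet
 facet normal 0.899 -0.172 0.403
  outer loop
   vertex 2.3 0.1 3.6
   vertex 3.6 0.1 0.7
   vertex 3.7 3.9 2.1
  endloop
 endfacet
 facet normal -0.741 0.122 0.660
  outer loop
   vertex 2.2 2.2 3.1
   vertex 1.6 1.8 2.5
   vertex 2.3 0.1 3.6
  endloop
 endfacet
 facet normal 0.343 0.233 0.910
  outer loop
   vertex 2.2 2.2 3.1
   vertex 2.3 0.1 3.6
   vertex 3.7 3.9 2.1
  endloop
 endfacet
 facet normal -0.682 0.698 0.217
  outer loop
   vertex 2.2 2.2 3.1
   vertex 2.2 3.1 0.2
   vertex 1.6 1.8 2.5
  endloop
 endfacet
 facet normal -0.663 0.715 0.222
  outer loop
   vertex 2.2 2.2 3.1
   vertex 3.7 3.9 2.1
   vertex 2.2 3.1 0.2
  endloop
 endfacet
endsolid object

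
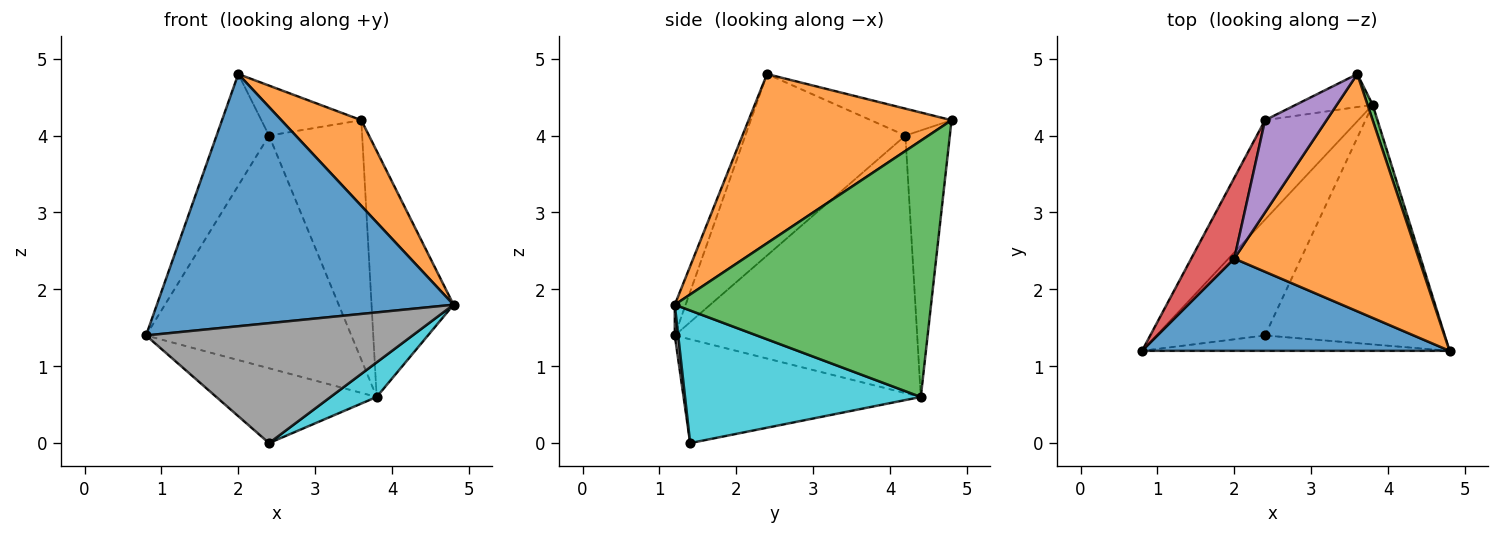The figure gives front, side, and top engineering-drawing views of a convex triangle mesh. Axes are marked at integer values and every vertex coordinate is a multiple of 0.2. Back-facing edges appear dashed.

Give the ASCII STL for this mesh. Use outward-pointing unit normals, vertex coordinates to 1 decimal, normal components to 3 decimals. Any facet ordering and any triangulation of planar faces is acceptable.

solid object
 facet normal -0.034 -0.939 0.343
  outer loop
   vertex 2.0 2.4 4.8
   vertex 0.8 1.2 1.4
   vertex 4.8 1.2 1.8
  endloop
 endfacet
 facet normal 0.653 -0.257 0.712
  outer loop
   vertex 2.0 2.4 4.8
   vertex 4.8 1.2 1.8
   vertex 3.6 4.8 4.2
  endloop
 endfacet
 facet normal 0.952 0.305 0.019
  outer loop
   vertex 3.8 4.4 0.6
   vertex 3.6 4.8 4.2
   vertex 4.8 1.2 1.8
  endloop
 endfacet
 facet normal -0.927 0.304 0.220
  outer loop
   vertex 2.4 4.2 4.0
   vertex 0.8 1.2 1.4
   vertex 2.0 2.4 4.8
  endloop
 endfacet
 facet normal -0.359 0.445 0.821
  outer loop
   vertex 2.4 4.2 4.0
   vertex 2.0 2.4 4.8
   vertex 3.6 4.8 4.2
  endloop
 endfacet
 facet normal -0.736 0.623 -0.266
  outer loop
   vertex 2.4 4.2 4.0
   vertex 3.8 4.4 0.6
   vertex 0.8 1.2 1.4
  endloop
 endfacet
 facet normal -0.427 0.896 -0.123
  outer loop
   vertex 2.4 4.2 4.0
   vertex 3.6 4.8 4.2
   vertex 3.8 4.4 0.6
  endloop
 endfacet
 facet normal 0.013 -0.992 -0.127
  outer loop
   vertex 2.4 1.4 0.0
   vertex 4.8 1.2 1.8
   vertex 0.8 1.2 1.4
  endloop
 endfacet
 facet normal -0.626 0.423 -0.655
  outer loop
   vertex 2.4 1.4 0.0
   vertex 0.8 1.2 1.4
   vertex 3.8 4.4 0.6
  endloop
 endfacet
 facet normal 0.590 -0.115 -0.799
  outer loop
   vertex 2.4 1.4 0.0
   vertex 3.8 4.4 0.6
   vertex 4.8 1.2 1.8
  endloop
 endfacet
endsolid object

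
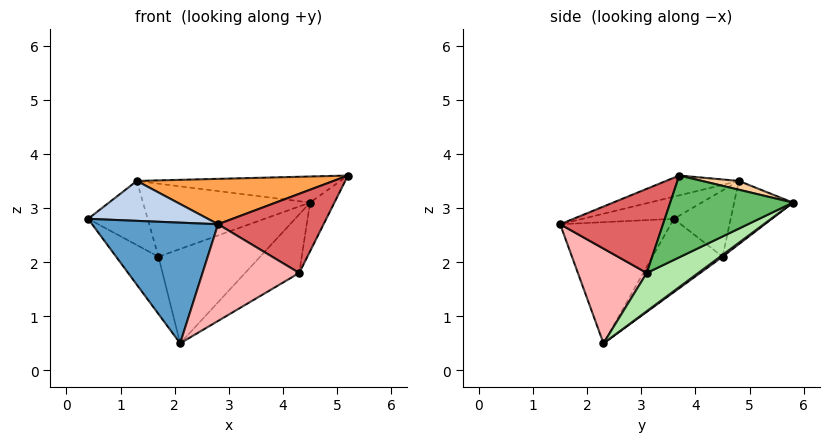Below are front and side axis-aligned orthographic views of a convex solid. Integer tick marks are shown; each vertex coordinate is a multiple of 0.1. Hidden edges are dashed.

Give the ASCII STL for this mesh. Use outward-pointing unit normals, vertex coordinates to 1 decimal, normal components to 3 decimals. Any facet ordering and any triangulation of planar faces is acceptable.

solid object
 facet normal -0.659 -0.750 -0.063
  outer loop
   vertex 2.1 2.3 0.5
   vertex 2.8 1.5 2.7
   vertex 0.4 3.6 2.8
  endloop
 endfacet
 facet normal -0.256 -0.336 0.906
  outer loop
   vertex 1.3 4.8 3.5
   vertex 0.4 3.6 2.8
   vertex 2.8 1.5 2.7
  endloop
 endfacet
 facet normal -0.103 -0.278 0.955
  outer loop
   vertex 1.3 4.8 3.5
   vertex 2.8 1.5 2.7
   vertex 5.2 3.7 3.6
  endloop
 endfacet
 facet normal 0.044 0.245 0.968
  outer loop
   vertex 1.3 4.8 3.5
   vertex 5.2 3.7 3.6
   vertex 4.5 5.8 3.1
  endloop
 endfacet
 facet normal 0.858 0.170 -0.485
  outer loop
   vertex 4.3 3.1 1.8
   vertex 4.5 5.8 3.1
   vertex 5.2 3.7 3.6
  endloop
 endfacet
 facet normal 0.363 0.382 -0.850
  outer loop
   vertex 4.3 3.1 1.8
   vertex 2.1 2.3 0.5
   vertex 4.5 5.8 3.1
  endloop
 endfacet
 facet normal 0.694 -0.712 -0.110
  outer loop
   vertex 4.3 3.1 1.8
   vertex 5.2 3.7 3.6
   vertex 2.8 1.5 2.7
  endloop
 endfacet
 facet normal 0.523 -0.734 -0.433
  outer loop
   vertex 4.3 3.1 1.8
   vertex 2.8 1.5 2.7
   vertex 2.1 2.3 0.5
  endloop
 endfacet
 facet normal 0.015 0.590 -0.807
  outer loop
   vertex 1.7 4.5 2.1
   vertex 4.5 5.8 3.1
   vertex 2.1 2.3 0.5
  endloop
 endfacet
 facet normal -0.318 0.904 -0.285
  outer loop
   vertex 1.7 4.5 2.1
   vertex 1.3 4.8 3.5
   vertex 4.5 5.8 3.1
  endloop
 endfacet
 facet normal -0.628 0.380 -0.679
  outer loop
   vertex 1.7 4.5 2.1
   vertex 2.1 2.3 0.5
   vertex 0.4 3.6 2.8
  endloop
 endfacet
 facet normal -0.651 0.682 -0.332
  outer loop
   vertex 1.7 4.5 2.1
   vertex 0.4 3.6 2.8
   vertex 1.3 4.8 3.5
  endloop
 endfacet
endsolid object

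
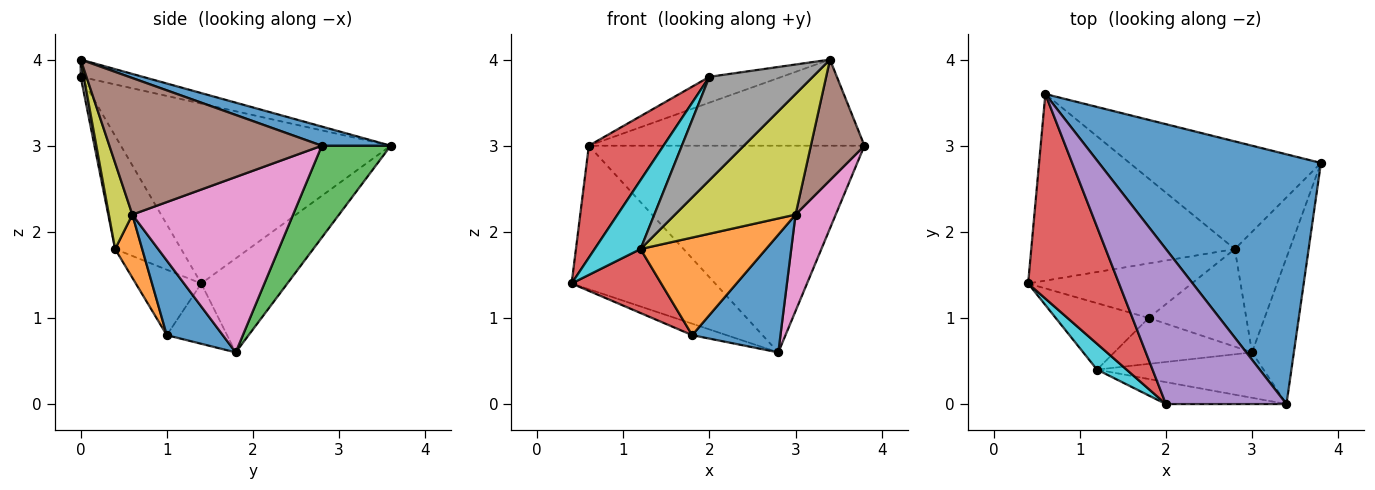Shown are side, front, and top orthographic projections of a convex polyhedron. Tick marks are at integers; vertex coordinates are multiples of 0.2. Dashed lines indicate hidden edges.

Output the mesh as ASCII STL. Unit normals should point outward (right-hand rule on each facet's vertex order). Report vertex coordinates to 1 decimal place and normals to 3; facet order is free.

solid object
 facet normal 0.081 0.325 0.942
  outer loop
   vertex 0.6 3.6 3.0
   vertex 3.4 0.0 4.0
   vertex 3.8 2.8 3.0
  endloop
 endfacet
 facet normal -0.344 0.573 -0.744
  outer loop
   vertex 2.8 1.8 0.6
   vertex 0.4 1.4 1.4
   vertex 0.6 3.6 3.0
  endloop
 endfacet
 facet normal 0.216 0.866 -0.451
  outer loop
   vertex 2.8 1.8 0.6
   vertex 0.6 3.6 3.0
   vertex 3.8 2.8 3.0
  endloop
 endfacet
 facet normal -0.867 -0.240 0.438
  outer loop
   vertex 2.0 0.0 3.8
   vertex 0.6 3.6 3.0
   vertex 0.4 1.4 1.4
  endloop
 endfacet
 facet normal -0.140 0.163 0.977
  outer loop
   vertex 2.0 0.0 3.8
   vertex 3.4 0.0 4.0
   vertex 0.6 3.6 3.0
  endloop
 endfacet
 facet normal 0.929 -0.234 -0.285
  outer loop
   vertex 3.0 0.6 2.2
   vertex 3.8 2.8 3.0
   vertex 3.4 0.0 4.0
  endloop
 endfacet
 facet normal 0.928 -0.232 -0.290
  outer loop
   vertex 3.0 0.6 2.2
   vertex 2.8 1.8 0.6
   vertex 3.8 2.8 3.0
  endloop
 endfacet
 facet normal 0.030 -0.978 -0.207
  outer loop
   vertex 1.2 0.4 1.8
   vertex 3.4 0.0 4.0
   vertex 2.0 0.0 3.8
  endloop
 endfacet
 facet normal 0.179 -0.921 -0.347
  outer loop
   vertex 1.2 0.4 1.8
   vertex 3.0 0.6 2.2
   vertex 3.4 0.0 4.0
  endloop
 endfacet
 facet normal -0.803 -0.558 0.209
  outer loop
   vertex 1.2 0.4 1.8
   vertex 2.0 0.0 3.8
   vertex 0.4 1.4 1.4
  endloop
 endfacet
 facet normal 0.439 -0.692 -0.574
  outer loop
   vertex 1.8 1.0 0.8
   vertex 2.8 1.8 0.6
   vertex 3.0 0.6 2.2
  endloop
 endfacet
 facet normal 0.192 -0.888 -0.418
  outer loop
   vertex 1.8 1.0 0.8
   vertex 3.0 0.6 2.2
   vertex 1.2 0.4 1.8
  endloop
 endfacet
 facet normal -0.339 0.194 -0.921
  outer loop
   vertex 1.8 1.0 0.8
   vertex 0.4 1.4 1.4
   vertex 2.8 1.8 0.6
  endloop
 endfacet
 facet normal -0.452 -0.619 -0.642
  outer loop
   vertex 1.8 1.0 0.8
   vertex 1.2 0.4 1.8
   vertex 0.4 1.4 1.4
  endloop
 endfacet
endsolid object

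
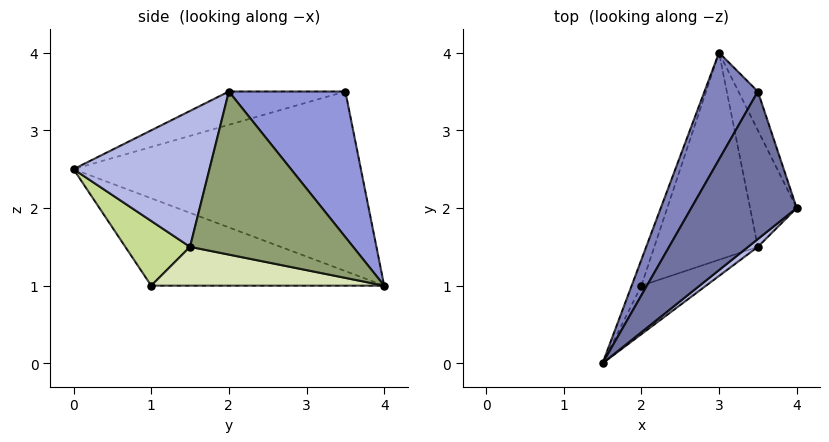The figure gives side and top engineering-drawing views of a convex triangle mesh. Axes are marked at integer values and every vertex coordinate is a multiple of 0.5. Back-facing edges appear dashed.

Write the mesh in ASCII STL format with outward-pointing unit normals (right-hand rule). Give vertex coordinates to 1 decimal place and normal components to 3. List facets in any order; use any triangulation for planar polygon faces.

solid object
 facet normal -0.300 -0.100 0.949
  outer loop
   vertex 3.5 3.5 3.5
   vertex 1.5 0.0 2.5
   vertex 4.0 2.0 3.5
  endloop
 endfacet
 facet normal -0.869 0.423 0.258
  outer loop
   vertex 3.5 3.5 3.5
   vertex 3.0 4.0 1.0
   vertex 1.5 0.0 2.5
  endloop
 endfacet
 facet normal 0.941 0.314 -0.125
  outer loop
   vertex 3.5 3.5 3.5
   vertex 4.0 2.0 3.5
   vertex 3.0 4.0 1.0
  endloop
 endfacet
 facet normal 0.613 -0.789 0.044
  outer loop
   vertex 3.5 1.5 1.5
   vertex 4.0 2.0 3.5
   vertex 1.5 0.0 2.5
  endloop
 endfacet
 facet normal 0.953 0.136 -0.272
  outer loop
   vertex 3.5 1.5 1.5
   vertex 3.0 4.0 1.0
   vertex 4.0 2.0 3.5
  endloop
 endfacet
 facet normal -0.943 0.314 -0.105
  outer loop
   vertex 2.0 1.0 1.0
   vertex 1.5 0.0 2.5
   vertex 3.0 4.0 1.0
  endloop
 endfacet
 facet normal 0.408 -0.816 -0.408
  outer loop
   vertex 2.0 1.0 1.0
   vertex 3.5 1.5 1.5
   vertex 1.5 0.0 2.5
  endloop
 endfacet
 facet normal 0.349 -0.116 -0.930
  outer loop
   vertex 2.0 1.0 1.0
   vertex 3.0 4.0 1.0
   vertex 3.5 1.5 1.5
  endloop
 endfacet
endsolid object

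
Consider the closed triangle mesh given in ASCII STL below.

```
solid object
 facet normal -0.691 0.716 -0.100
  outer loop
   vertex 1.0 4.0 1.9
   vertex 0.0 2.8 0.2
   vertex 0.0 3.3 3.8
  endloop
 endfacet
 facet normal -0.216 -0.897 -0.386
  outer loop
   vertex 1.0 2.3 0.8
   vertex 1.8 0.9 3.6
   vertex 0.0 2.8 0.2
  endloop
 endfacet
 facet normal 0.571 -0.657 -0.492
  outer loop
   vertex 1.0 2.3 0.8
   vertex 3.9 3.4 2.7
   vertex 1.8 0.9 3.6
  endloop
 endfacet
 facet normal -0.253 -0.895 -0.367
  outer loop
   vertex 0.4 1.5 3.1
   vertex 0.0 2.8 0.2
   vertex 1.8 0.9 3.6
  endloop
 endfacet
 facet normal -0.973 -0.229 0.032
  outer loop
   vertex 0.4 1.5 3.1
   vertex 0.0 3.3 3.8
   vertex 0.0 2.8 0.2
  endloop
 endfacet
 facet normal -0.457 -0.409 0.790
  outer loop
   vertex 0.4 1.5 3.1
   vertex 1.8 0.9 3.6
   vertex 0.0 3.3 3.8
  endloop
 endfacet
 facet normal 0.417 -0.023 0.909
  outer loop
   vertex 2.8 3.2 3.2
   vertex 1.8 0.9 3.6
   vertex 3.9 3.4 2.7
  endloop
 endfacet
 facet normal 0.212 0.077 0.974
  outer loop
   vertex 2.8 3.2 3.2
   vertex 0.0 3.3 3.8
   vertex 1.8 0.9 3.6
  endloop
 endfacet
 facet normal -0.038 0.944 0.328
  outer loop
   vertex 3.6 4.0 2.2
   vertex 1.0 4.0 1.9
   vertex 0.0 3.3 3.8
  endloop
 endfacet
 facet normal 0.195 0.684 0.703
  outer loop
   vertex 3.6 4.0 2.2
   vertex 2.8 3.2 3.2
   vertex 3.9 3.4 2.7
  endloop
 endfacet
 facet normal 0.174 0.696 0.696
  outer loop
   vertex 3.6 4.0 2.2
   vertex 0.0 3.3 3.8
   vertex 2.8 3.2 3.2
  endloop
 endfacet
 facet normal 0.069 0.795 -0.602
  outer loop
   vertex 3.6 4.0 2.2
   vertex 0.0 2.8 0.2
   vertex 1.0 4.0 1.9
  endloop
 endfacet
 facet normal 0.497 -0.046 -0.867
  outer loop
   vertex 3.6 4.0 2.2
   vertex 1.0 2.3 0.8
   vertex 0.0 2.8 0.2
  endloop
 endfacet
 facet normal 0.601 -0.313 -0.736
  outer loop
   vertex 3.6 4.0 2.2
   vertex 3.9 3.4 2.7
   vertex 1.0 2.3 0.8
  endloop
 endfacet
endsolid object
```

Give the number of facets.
14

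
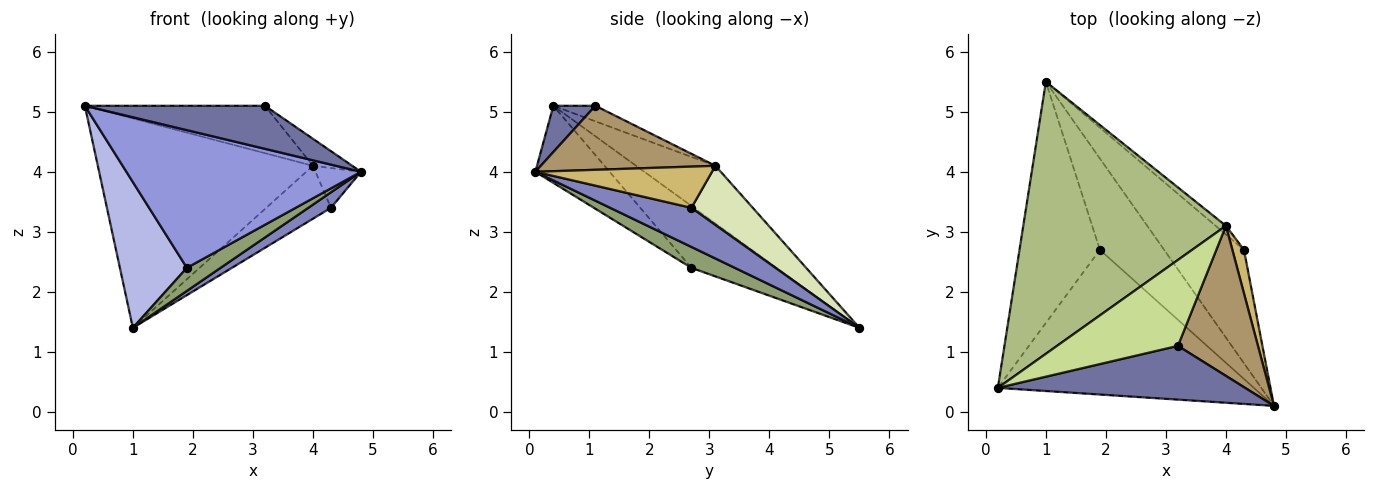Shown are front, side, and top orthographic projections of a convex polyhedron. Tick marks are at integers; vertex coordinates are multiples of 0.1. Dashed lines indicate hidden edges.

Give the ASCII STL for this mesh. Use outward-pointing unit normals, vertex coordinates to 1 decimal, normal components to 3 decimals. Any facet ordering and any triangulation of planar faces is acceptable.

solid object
 facet normal 0.144 -0.619 0.772
  outer loop
   vertex 3.2 1.1 5.1
   vertex 0.2 0.4 5.1
   vertex 4.8 0.1 4.0
  endloop
 endfacet
 facet normal 0.437 -0.122 -0.891
  outer loop
   vertex 4.3 2.7 3.4
   vertex 4.8 0.1 4.0
   vertex 1.0 5.5 1.4
  endloop
 endfacet
 facet normal -0.213 -0.673 -0.708
  outer loop
   vertex 1.9 2.7 2.4
   vertex 4.8 0.1 4.0
   vertex 0.2 0.4 5.1
  endloop
 endfacet
 facet normal -0.550 -0.432 -0.715
  outer loop
   vertex 1.9 2.7 2.4
   vertex 0.2 0.4 5.1
   vertex 1.0 5.5 1.4
  endloop
 endfacet
 facet normal 0.301 -0.234 -0.925
  outer loop
   vertex 1.9 2.7 2.4
   vertex 1.0 5.5 1.4
   vertex 4.8 0.1 4.0
  endloop
 endfacet
 facet normal -0.220 0.595 0.773
  outer loop
   vertex 4.0 3.1 4.1
   vertex 1.0 5.5 1.4
   vertex 0.2 0.4 5.1
  endloop
 endfacet
 facet normal -0.112 0.480 0.870
  outer loop
   vertex 4.0 3.1 4.1
   vertex 0.2 0.4 5.1
   vertex 3.2 1.1 5.1
  endloop
 endfacet
 facet normal 0.683 0.720 -0.119
  outer loop
   vertex 4.0 3.1 4.1
   vertex 4.3 2.7 3.4
   vertex 1.0 5.5 1.4
  endloop
 endfacet
 facet normal 0.619 0.139 0.773
  outer loop
   vertex 4.0 3.1 4.1
   vertex 3.2 1.1 5.1
   vertex 4.8 0.1 4.0
  endloop
 endfacet
 facet normal 0.934 0.240 0.263
  outer loop
   vertex 4.0 3.1 4.1
   vertex 4.8 0.1 4.0
   vertex 4.3 2.7 3.4
  endloop
 endfacet
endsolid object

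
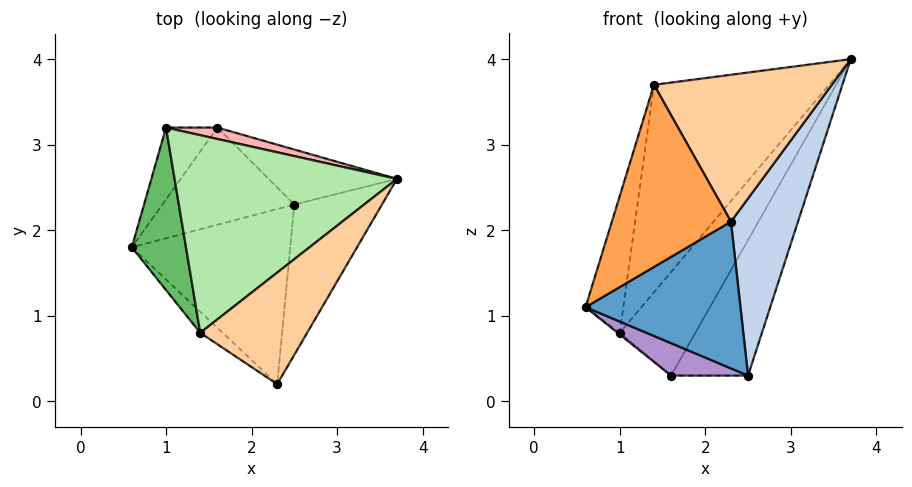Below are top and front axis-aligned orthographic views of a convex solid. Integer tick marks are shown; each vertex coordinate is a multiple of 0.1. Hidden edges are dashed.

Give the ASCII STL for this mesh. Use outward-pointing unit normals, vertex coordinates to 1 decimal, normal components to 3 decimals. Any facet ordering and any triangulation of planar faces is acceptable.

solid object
 facet normal -0.152 -0.635 -0.758
  outer loop
   vertex 2.5 2.3 0.3
   vertex 2.3 0.2 2.1
   vertex 0.6 1.8 1.1
  endloop
 endfacet
 facet normal 0.909 -0.317 -0.269
  outer loop
   vertex 2.5 2.3 0.3
   vertex 3.7 2.6 4.0
   vertex 2.3 0.2 2.1
  endloop
 endfacet
 facet normal -0.655 -0.750 -0.087
  outer loop
   vertex 1.4 0.8 3.7
   vertex 0.6 1.8 1.1
   vertex 2.3 0.2 2.1
  endloop
 endfacet
 facet normal 0.478 -0.699 0.531
  outer loop
   vertex 1.4 0.8 3.7
   vertex 2.3 0.2 2.1
   vertex 3.7 2.6 4.0
  endloop
 endfacet
 facet normal -0.859 0.329 0.391
  outer loop
   vertex 1.0 3.2 0.8
   vertex 0.6 1.8 1.1
   vertex 1.4 0.8 3.7
  endloop
 endfacet
 facet normal -0.549 0.605 0.577
  outer loop
   vertex 1.0 3.2 0.8
   vertex 1.4 0.8 3.7
   vertex 3.7 2.6 4.0
  endloop
 endfacet
 facet normal 0.680 0.680 -0.276
  outer loop
   vertex 1.6 3.2 0.3
   vertex 3.7 2.6 4.0
   vertex 2.5 2.3 0.3
  endloop
 endfacet
 facet normal 0.091 0.990 0.109
  outer loop
   vertex 1.6 3.2 0.3
   vertex 1.0 3.2 0.8
   vertex 3.7 2.6 4.0
  endloop
 endfacet
 facet normal -0.302 -0.302 -0.905
  outer loop
   vertex 1.6 3.2 0.3
   vertex 2.5 2.3 0.3
   vertex 0.6 1.8 1.1
  endloop
 endfacet
 facet normal -0.640 0.018 -0.768
  outer loop
   vertex 1.6 3.2 0.3
   vertex 0.6 1.8 1.1
   vertex 1.0 3.2 0.8
  endloop
 endfacet
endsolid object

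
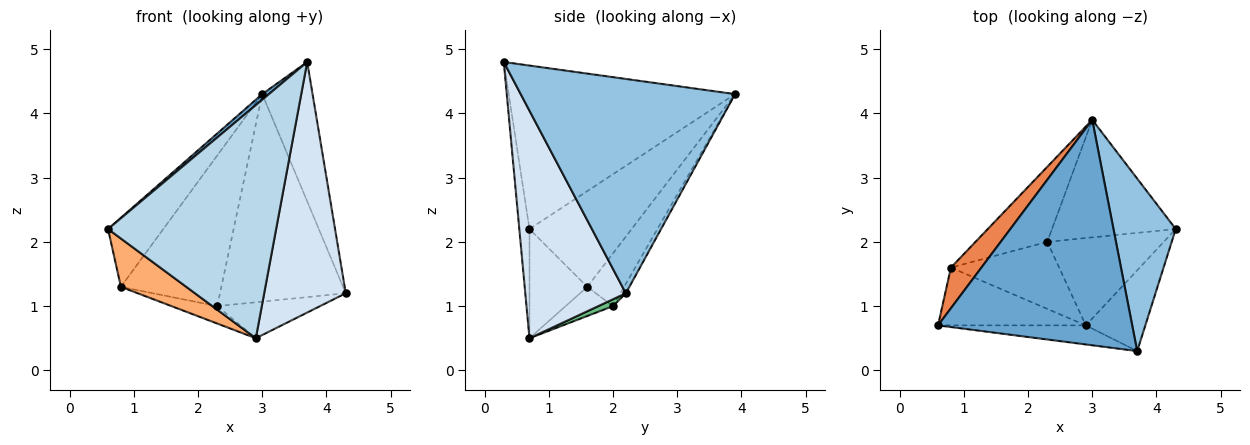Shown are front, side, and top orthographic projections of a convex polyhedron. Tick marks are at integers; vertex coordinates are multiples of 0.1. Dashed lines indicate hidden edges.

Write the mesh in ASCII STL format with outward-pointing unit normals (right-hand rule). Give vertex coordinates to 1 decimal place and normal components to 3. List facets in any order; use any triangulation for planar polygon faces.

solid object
 facet normal -0.644 -0.019 0.765
  outer loop
   vertex 3.7 0.3 4.8
   vertex 3.0 3.9 4.3
   vertex 0.6 0.7 2.2
  endloop
 endfacet
 facet normal 0.937 0.220 0.272
  outer loop
   vertex 3.7 0.3 4.8
   vertex 4.3 2.2 1.2
   vertex 3.0 3.9 4.3
  endloop
 endfacet
 facet normal -0.060 -0.995 -0.081
  outer loop
   vertex 2.9 0.7 0.5
   vertex 3.7 0.3 4.8
   vertex 0.6 0.7 2.2
  endloop
 endfacet
 facet normal 0.761 -0.617 -0.199
  outer loop
   vertex 2.9 0.7 0.5
   vertex 4.3 2.2 1.2
   vertex 3.7 0.3 4.8
  endloop
 endfacet
 facet normal -0.847 0.458 0.270
  outer loop
   vertex 0.8 1.6 1.3
   vertex 0.6 0.7 2.2
   vertex 3.0 3.9 4.3
  endloop
 endfacet
 facet normal -0.493 -0.558 -0.667
  outer loop
   vertex 0.8 1.6 1.3
   vertex 2.9 0.7 0.5
   vertex 0.6 0.7 2.2
  endloop
 endfacet
 facet normal -0.038 0.869 -0.493
  outer loop
   vertex 2.3 2.0 1.0
   vertex 3.0 3.9 4.3
   vertex 4.3 2.2 1.2
  endloop
 endfacet
 facet normal -0.312 0.851 -0.424
  outer loop
   vertex 2.3 2.0 1.0
   vertex 0.8 1.6 1.3
   vertex 3.0 3.9 4.3
  endloop
 endfacet
 facet normal 0.054 0.380 -0.923
  outer loop
   vertex 2.3 2.0 1.0
   vertex 4.3 2.2 1.2
   vertex 2.9 0.7 0.5
  endloop
 endfacet
 facet normal -0.252 0.244 -0.936
  outer loop
   vertex 2.3 2.0 1.0
   vertex 2.9 0.7 0.5
   vertex 0.8 1.6 1.3
  endloop
 endfacet
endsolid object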